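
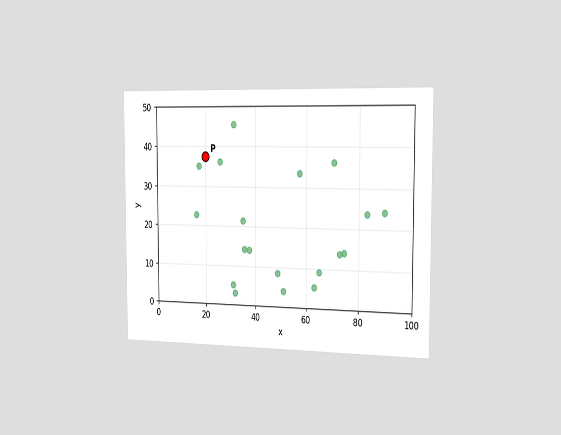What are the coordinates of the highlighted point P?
(20, 37.5)

The chart is viewed slightly from the right. Following the gridlines from P to each axis, P sits at (20, 37.5).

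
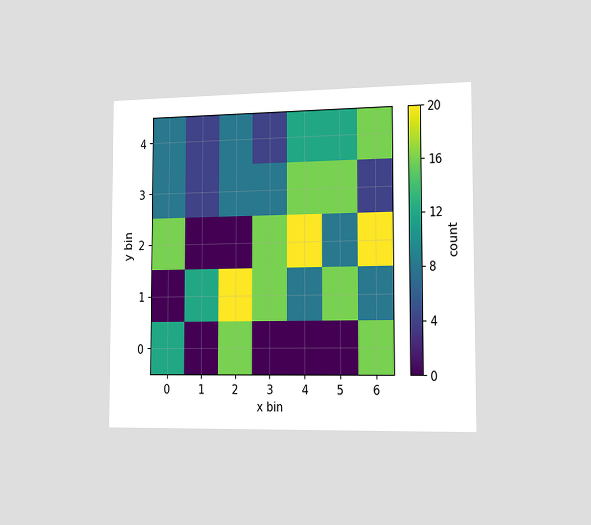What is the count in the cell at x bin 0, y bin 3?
8

The chart is viewed slightly from the right. Matching the cell (0, 3) against the colorbar gives 8.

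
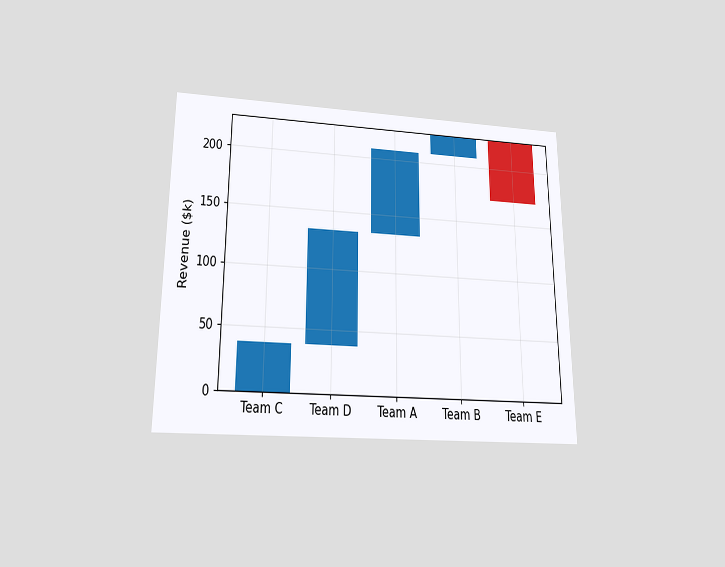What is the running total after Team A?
The chart is viewed slightly from below. After Team A the running total reaches $209k.

$209k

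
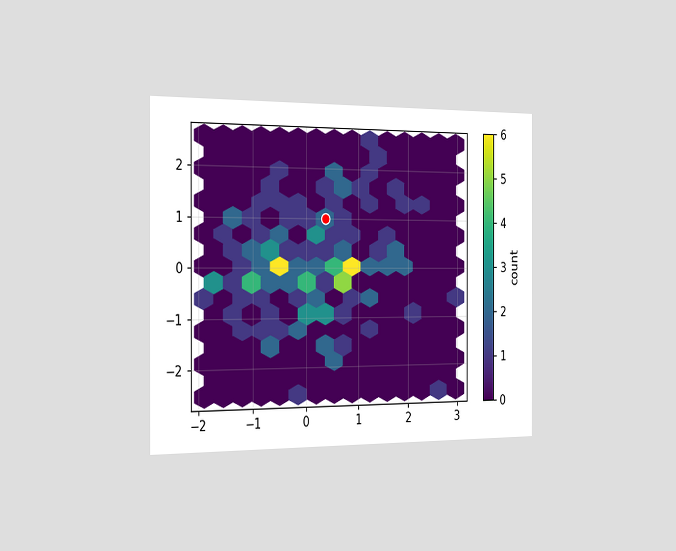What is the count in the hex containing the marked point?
2

The chart is viewed slightly from the left. The marked hex reads 2 on the colorbar.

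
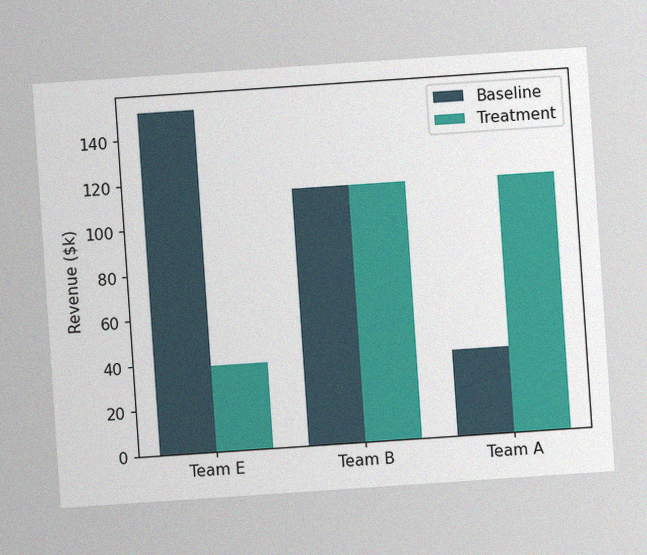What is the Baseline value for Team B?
The chart is tilted about 4° counter-clockwise, with some photo noise. The Baseline bar at Team B reaches $114k on the y-axis.

$114k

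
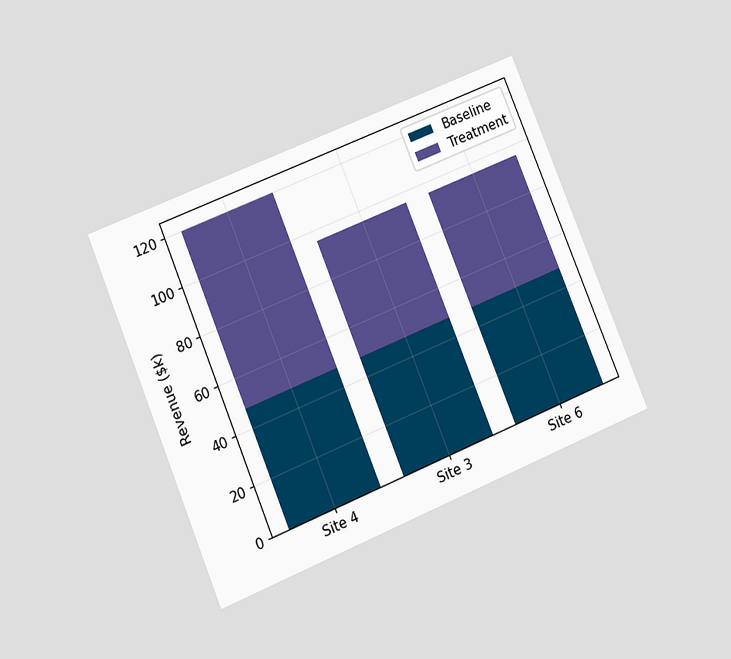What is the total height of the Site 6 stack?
The chart is tilted about 22° counter-clockwise and viewed at a slight angle. The Site 6 stack's top reaches $96k on the y-axis.

$96k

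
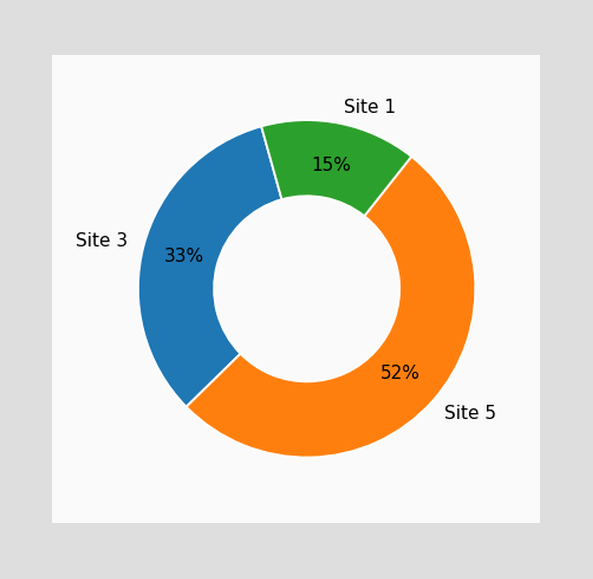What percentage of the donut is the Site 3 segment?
33%

The Site 3 segment takes up 33% of the ring.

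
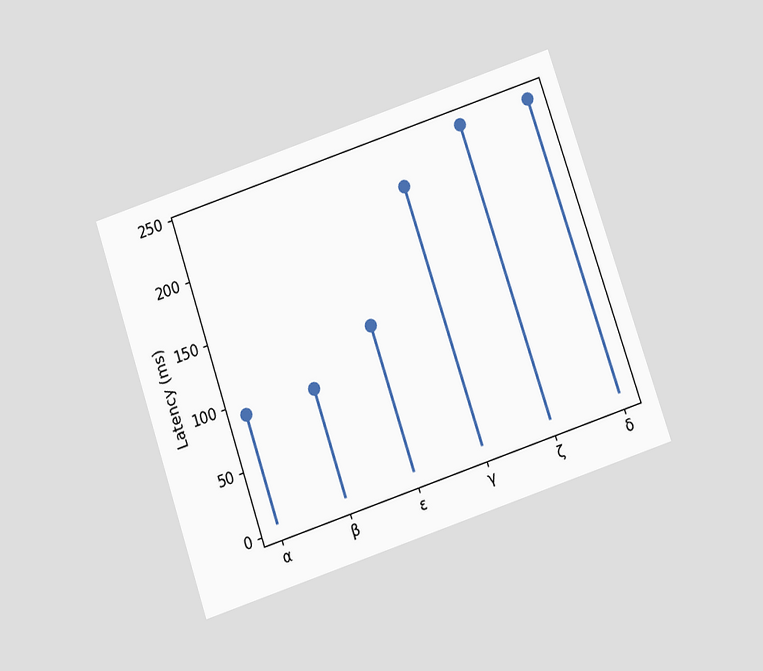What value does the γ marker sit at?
The chart is tilted about 19° counter-clockwise and viewed slightly from below. The γ marker sits at 210ms.

210ms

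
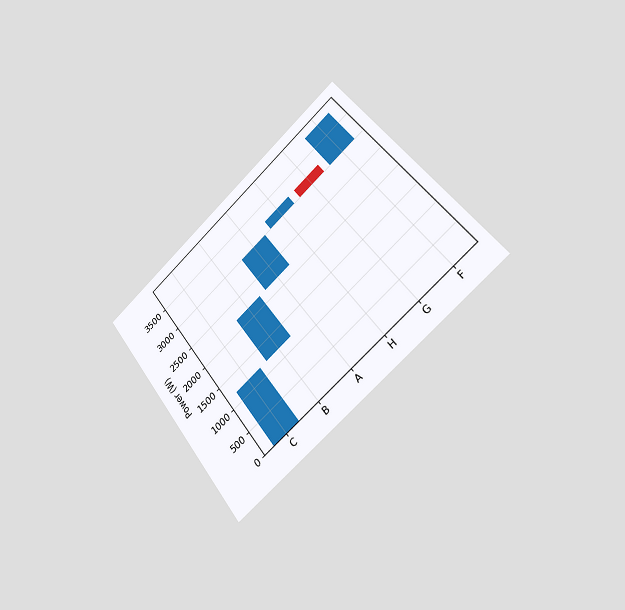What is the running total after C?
The chart is tilted about 39° counter-clockwise and viewed slightly from the right. After C the running total reaches 1200W.

1200W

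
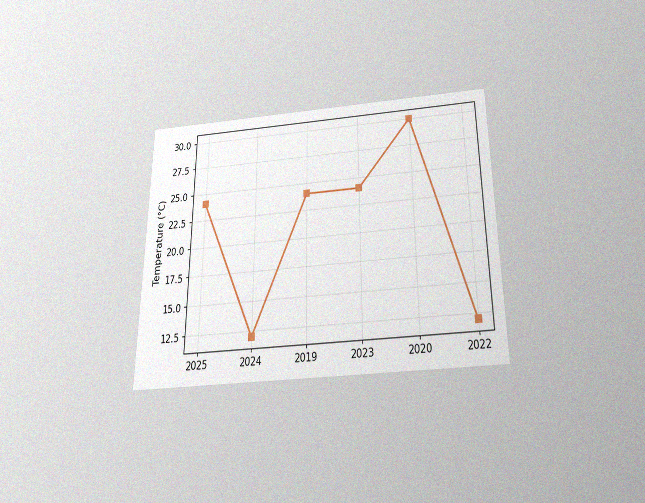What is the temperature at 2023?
The chart is viewed slightly from below, with some photo noise. At 2023, the line is at 24°C.

24°C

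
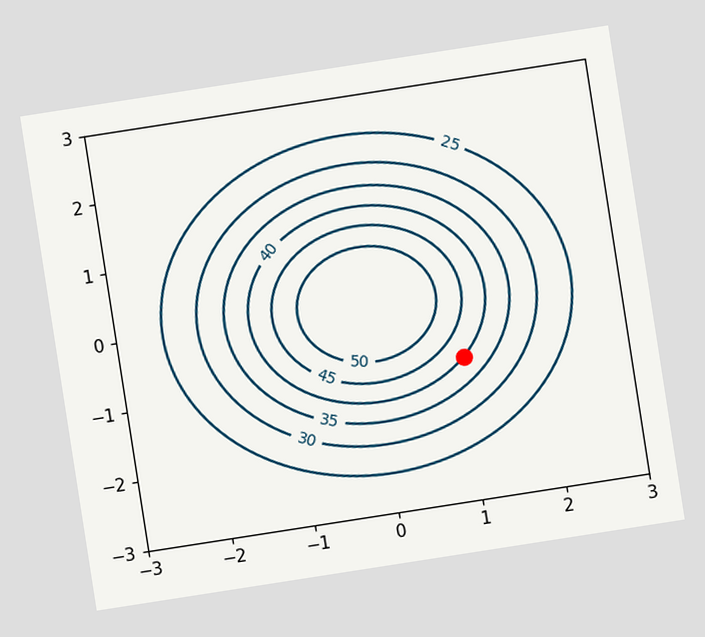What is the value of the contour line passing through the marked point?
The chart is tilted about 9° counter-clockwise. The marked point sits on the contour labelled 40.

40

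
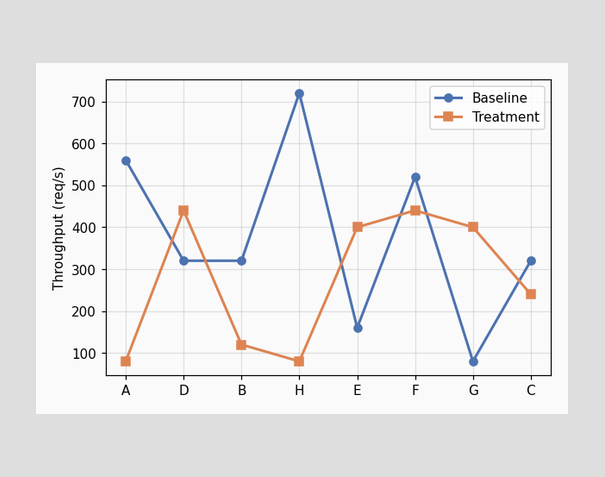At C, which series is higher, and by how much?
At C, Baseline sits above the other line by 80req/s.

Baseline, by 80req/s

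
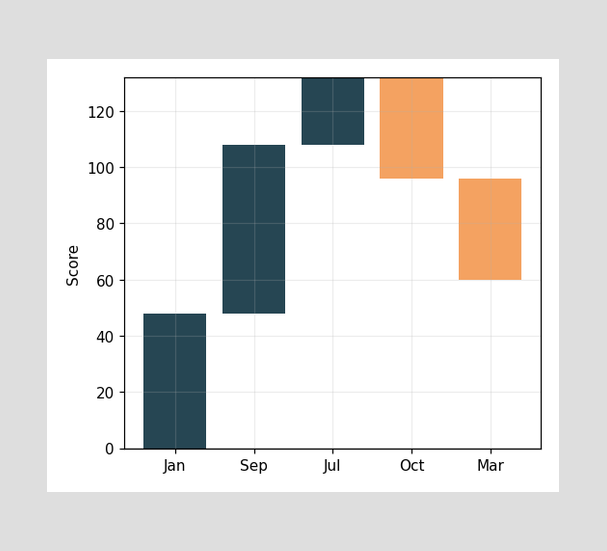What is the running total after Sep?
108

After Sep the running total reaches 108.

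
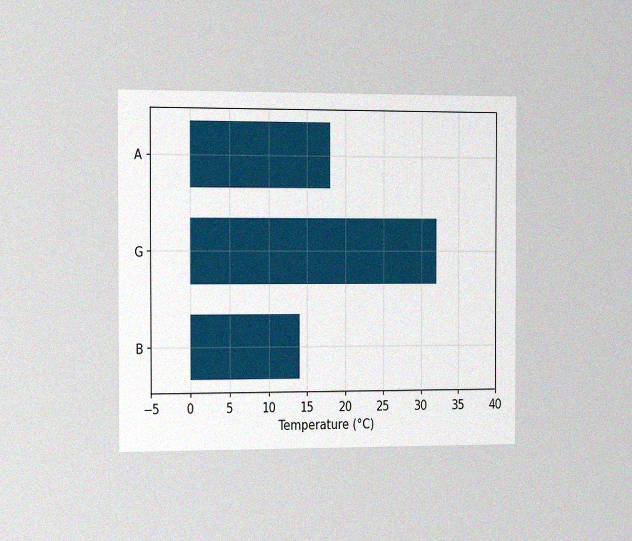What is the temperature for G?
32°C

The chart is viewed slightly from the left, with some photo noise. Reading along the chart's x-axis, the G bar reaches 32°C.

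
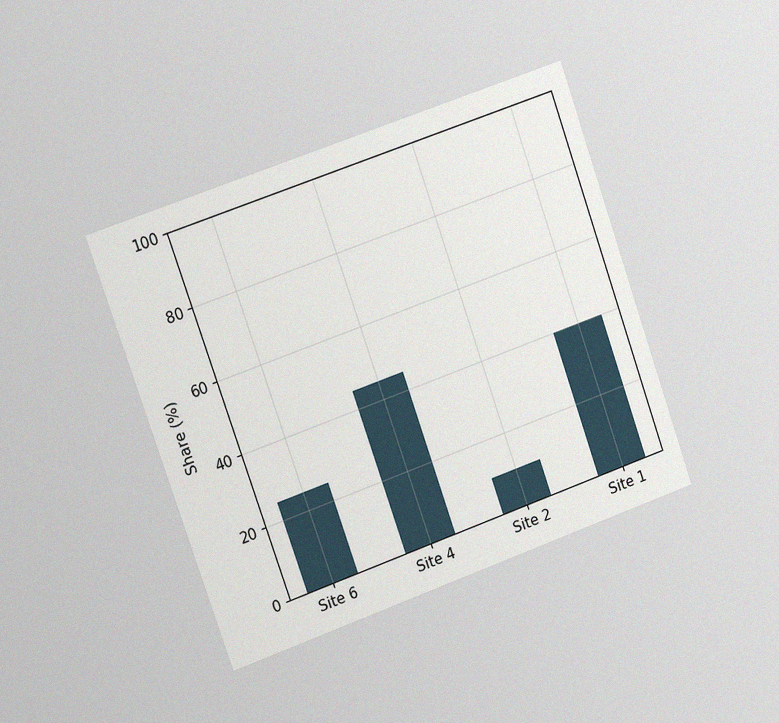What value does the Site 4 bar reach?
45%

The chart is tilted about 19° counter-clockwise and viewed slightly from the left, with some photo noise. Reading along the chart's y-axis, the Site 4 bar reaches 45%.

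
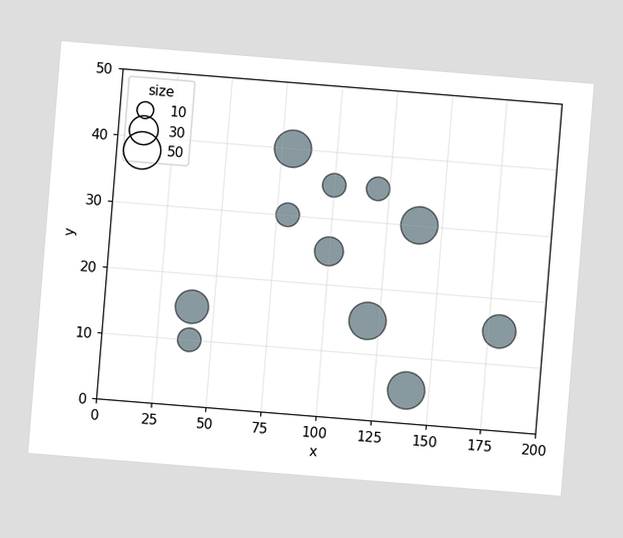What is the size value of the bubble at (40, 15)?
40

The chart is tilted about 5° clockwise. Matching the bubble at (40, 15) against the size legend gives 40.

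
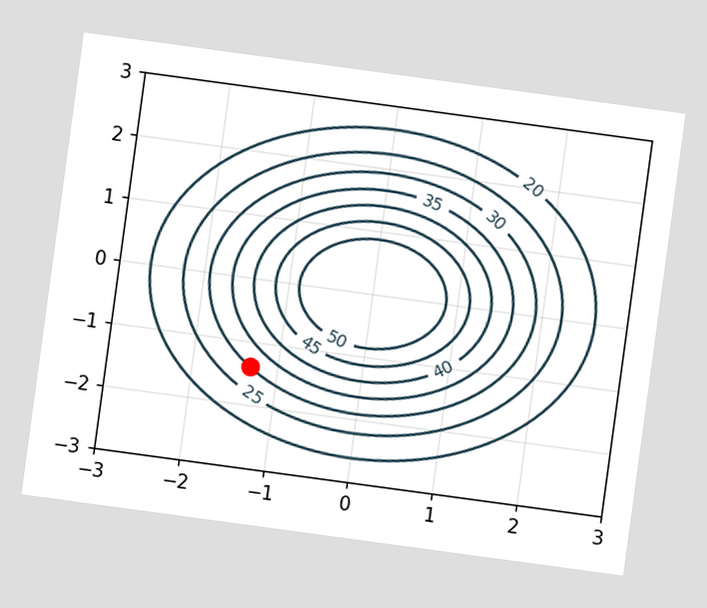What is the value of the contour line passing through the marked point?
30

The chart is tilted about 8° clockwise. The marked point sits on the contour labelled 30.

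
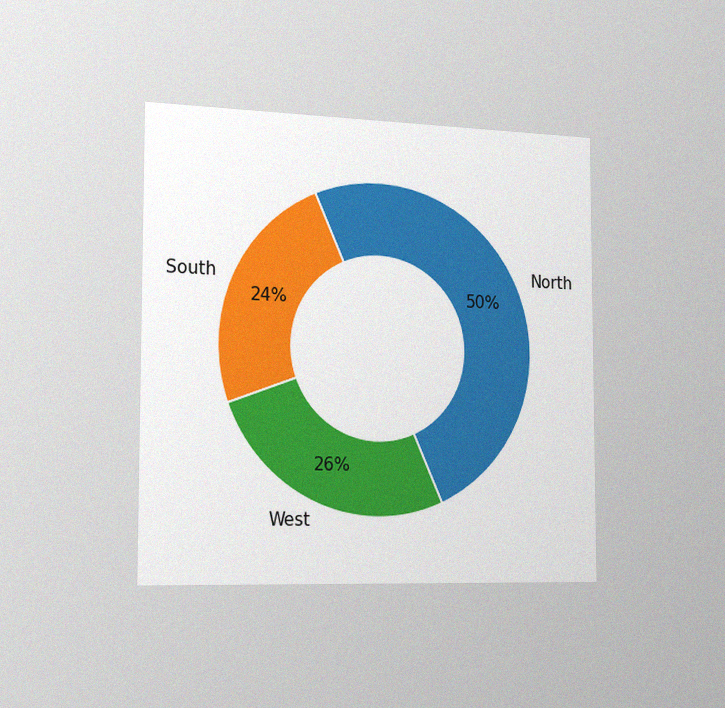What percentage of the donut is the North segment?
The chart is viewed slightly from the left, with some photo noise. The North segment takes up 50% of the ring.

50%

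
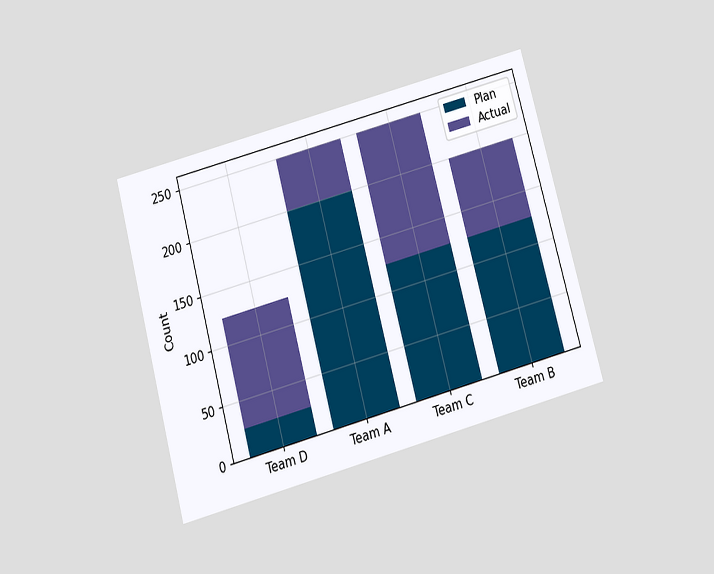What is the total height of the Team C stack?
250

The chart is tilted about 15° counter-clockwise and viewed slightly from below. The Team C stack's top reaches 250 on the y-axis.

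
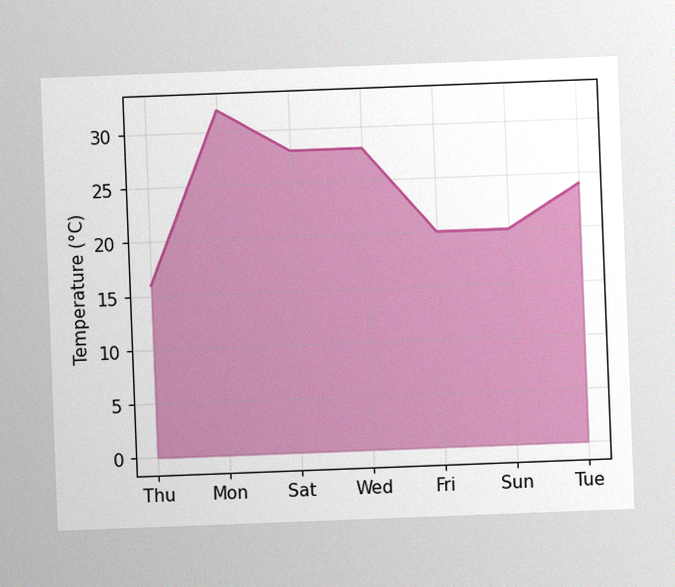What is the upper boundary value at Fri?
20°C

The chart is tilted about 2° counter-clockwise, with some photo noise. At Fri the upper boundary is at 20°C.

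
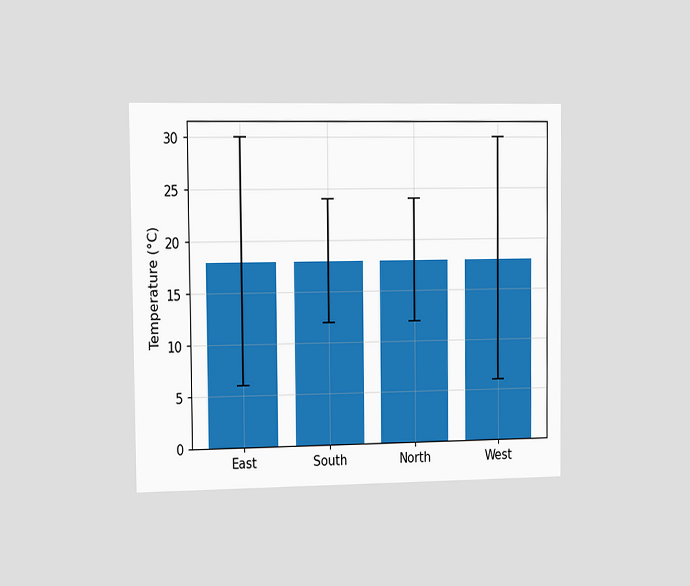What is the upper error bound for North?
The chart is viewed slightly from the left. The North bar's upper whisker reaches 24°C.

24°C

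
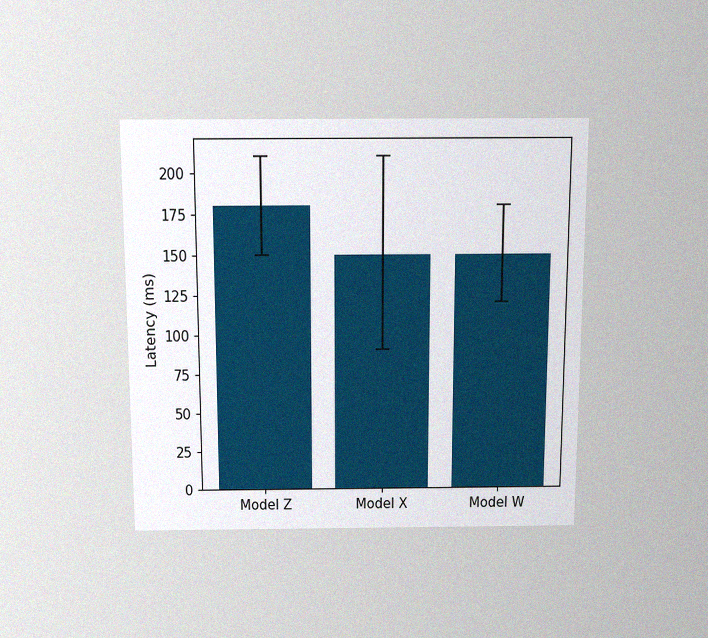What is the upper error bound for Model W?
180ms

The chart is viewed slightly from above, with some photo noise. The Model W bar's upper whisker reaches 180ms.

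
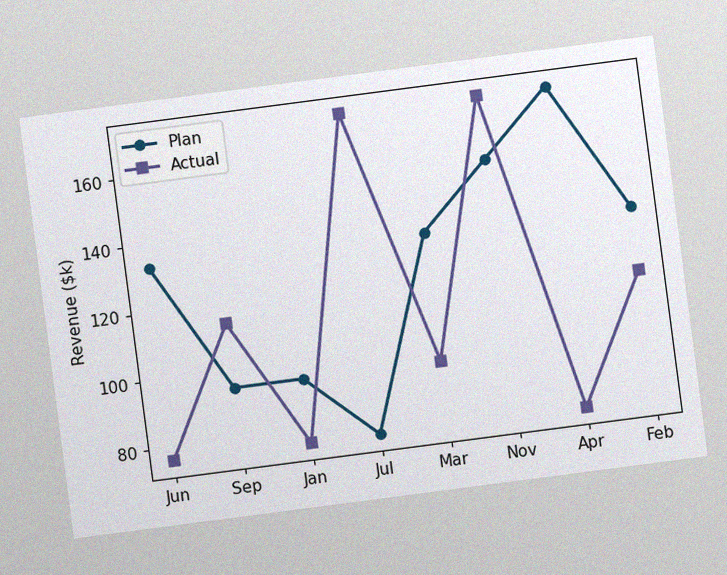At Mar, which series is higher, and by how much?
Plan, by $38k

The chart is tilted about 7° counter-clockwise, with some photo noise. At Mar, Plan sits above the other line by $38k.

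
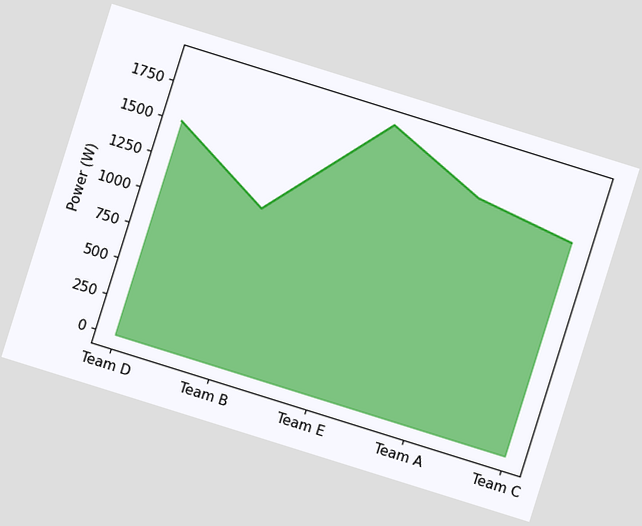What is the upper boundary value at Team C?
The chart is tilted about 17° clockwise. At Team C the upper boundary is at 1500W.

1500W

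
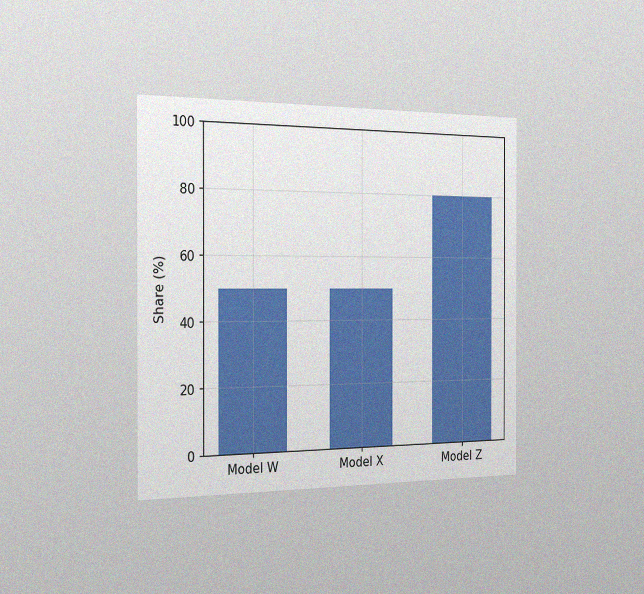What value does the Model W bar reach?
50%

The chart is viewed slightly from the left, with some photo noise. Reading along the chart's y-axis, the Model W bar reaches 50%.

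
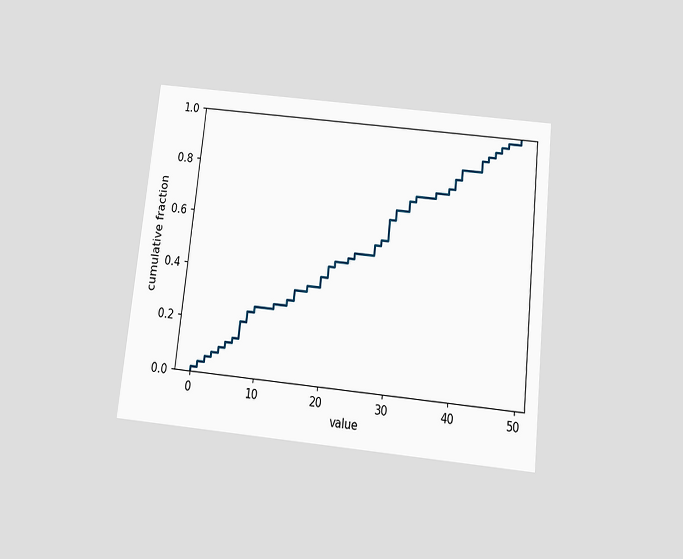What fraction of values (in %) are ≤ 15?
34%

The chart is tilted about 6° clockwise and viewed slightly from below. At x=15 the ECDF step is at 34%.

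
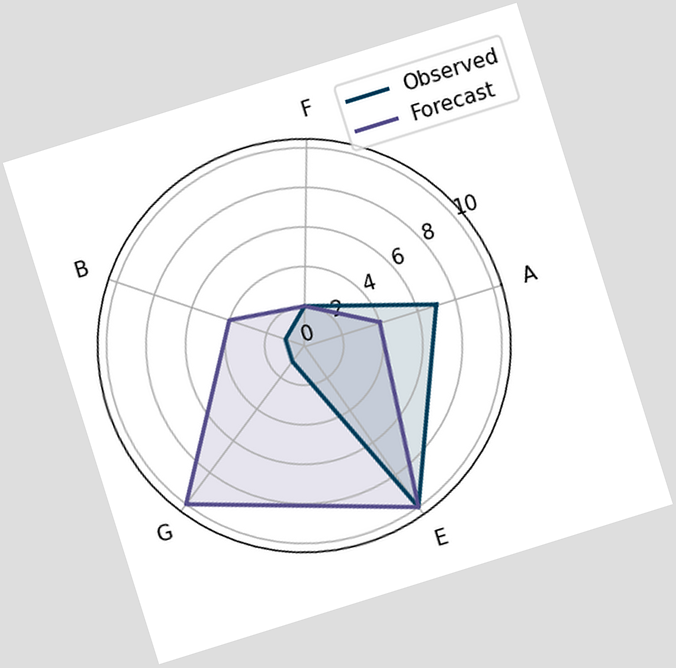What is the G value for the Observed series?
The chart is tilted about 17° counter-clockwise. On the G axis, Observed reaches 1.

1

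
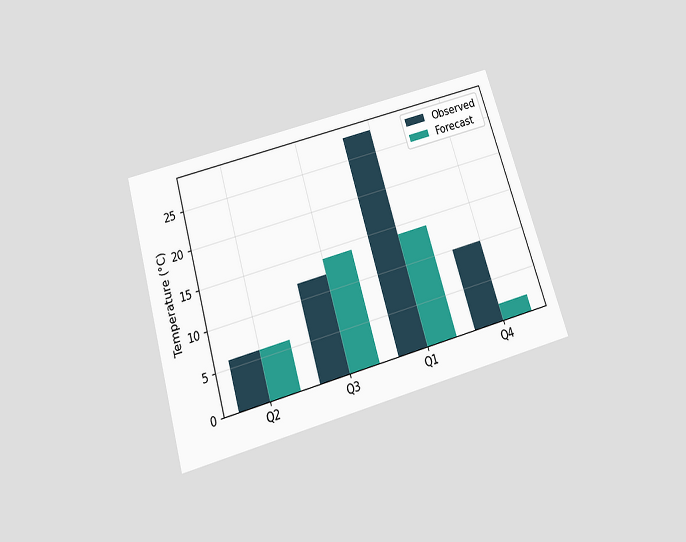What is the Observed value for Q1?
The chart is tilted about 16° counter-clockwise and viewed slightly from below. The Observed bar at Q1 reaches 28°C on the y-axis.

28°C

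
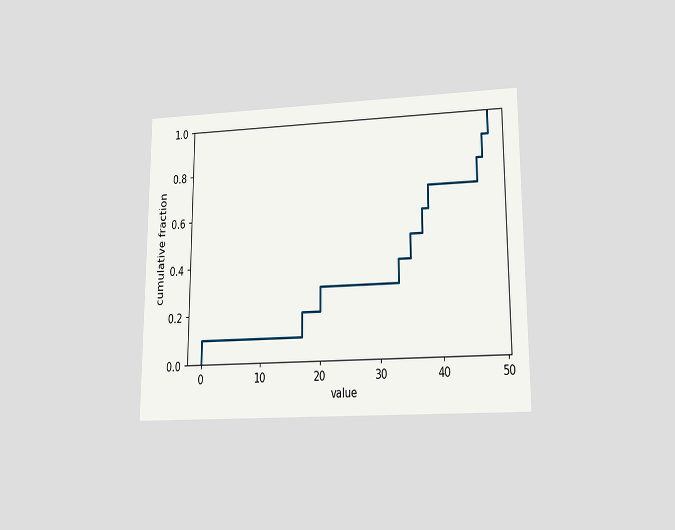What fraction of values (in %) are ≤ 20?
The chart is viewed at a slight angle. At x=20 the ECDF step is at 30%.

30%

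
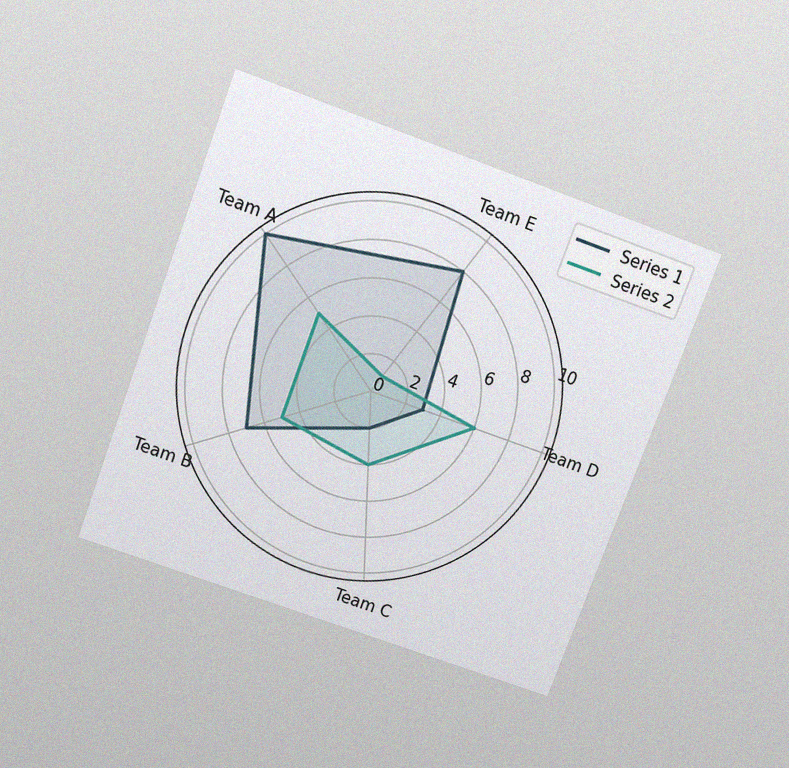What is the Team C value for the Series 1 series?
The chart is tilted about 20° clockwise and viewed slightly from above, with some photo noise. On the Team C axis, Series 1 reaches 2.

2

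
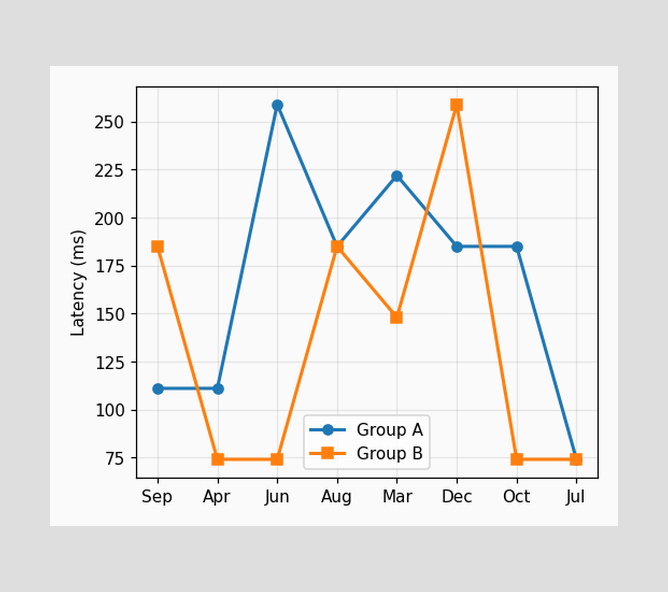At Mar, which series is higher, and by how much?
At Mar, Group A sits above the other line by 74ms.

Group A, by 74ms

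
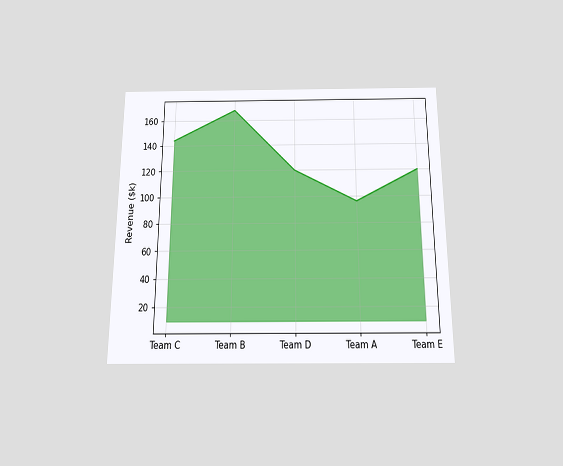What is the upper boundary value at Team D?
$120k

The chart is viewed slightly from below. At Team D the upper boundary is at $120k.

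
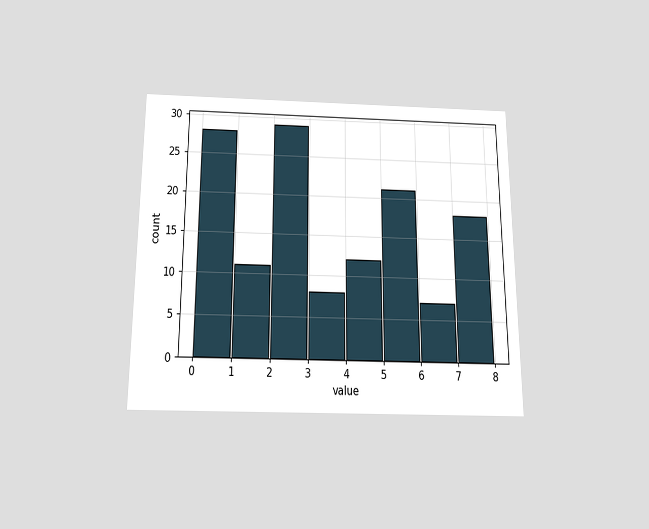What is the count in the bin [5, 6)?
21

The chart is viewed slightly from below. The [5, 6) bin has height 21.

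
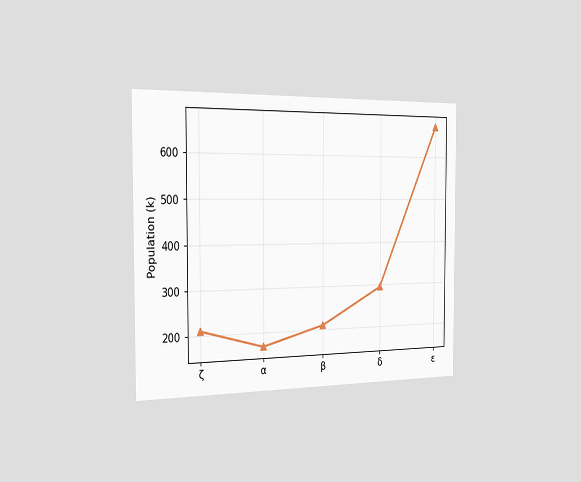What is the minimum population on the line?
168k

The chart is viewed slightly from the left. The lowest point is at α, and reading across to the y-axis gives 168k.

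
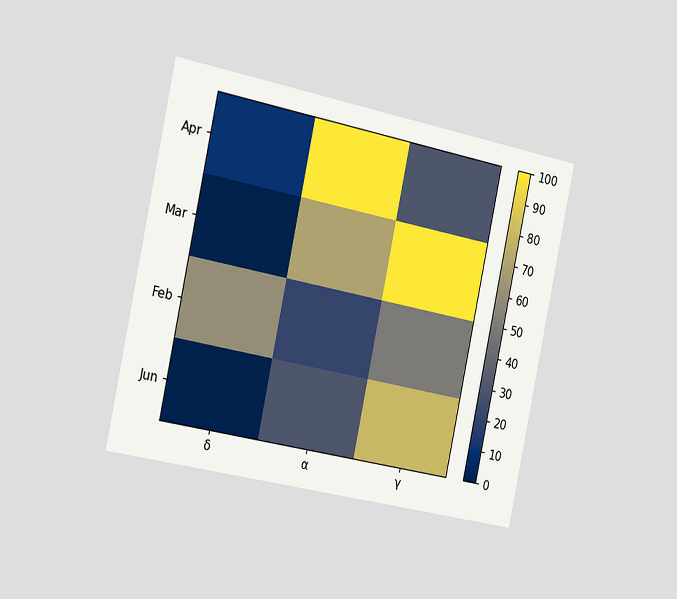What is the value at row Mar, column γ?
100

The chart is tilted about 12° clockwise and viewed slightly from the left. Matching cell (Mar, γ) against the colorbar gives 100.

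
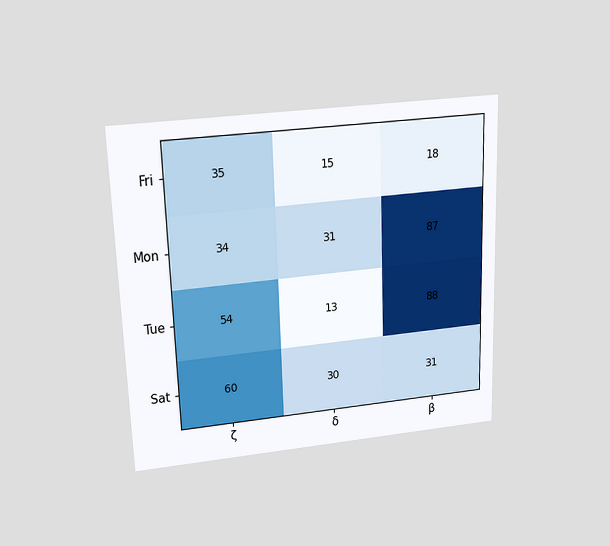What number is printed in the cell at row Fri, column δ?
The chart is viewed slightly from above. The (Fri, δ) cell reads 15.

15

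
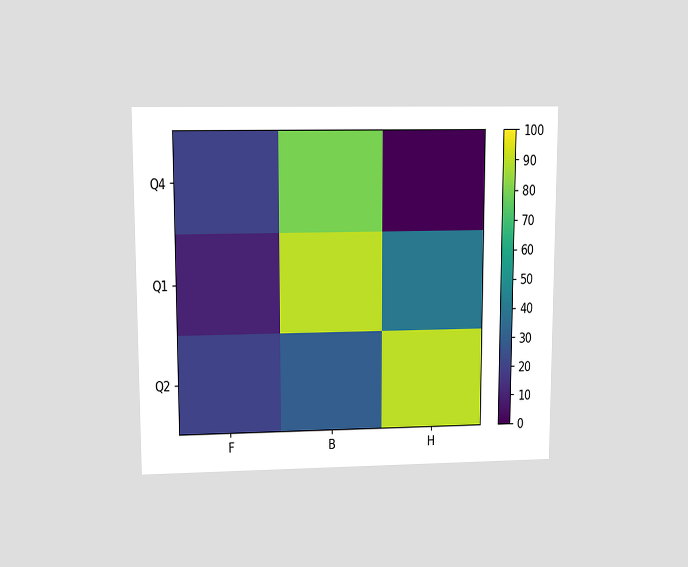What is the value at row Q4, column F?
The chart is viewed at a slight angle. Matching cell (Q4, F) against the colorbar gives 20.

20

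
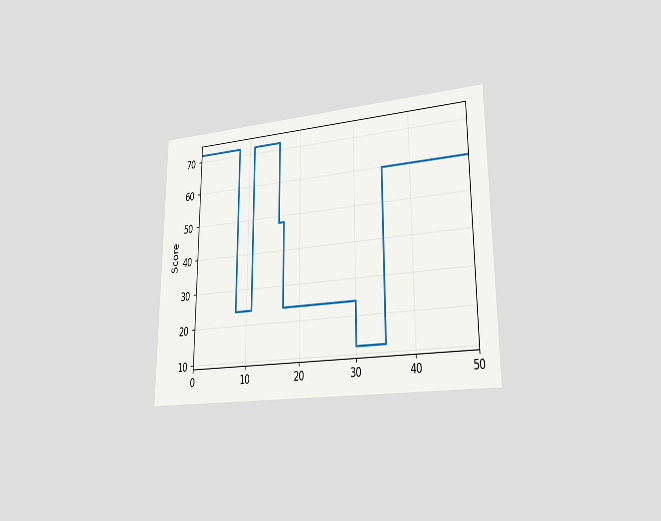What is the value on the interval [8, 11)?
The chart is viewed slightly from the right. On [8, 11) the step sits at 24.

24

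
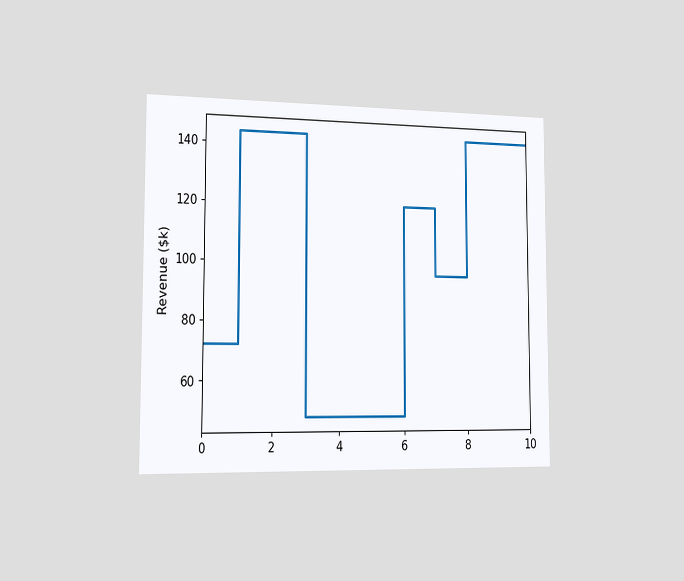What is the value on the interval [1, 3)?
$144k

The chart is viewed slightly from the left. On [1, 3) the step sits at $144k.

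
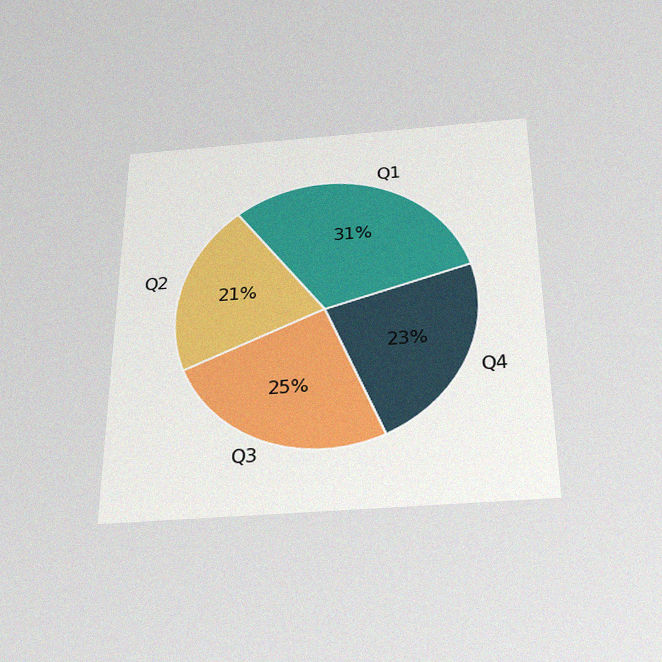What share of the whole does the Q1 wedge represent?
31%

The chart is viewed slightly from below, with some photo noise. The Q1 slice takes up 31% of the pie.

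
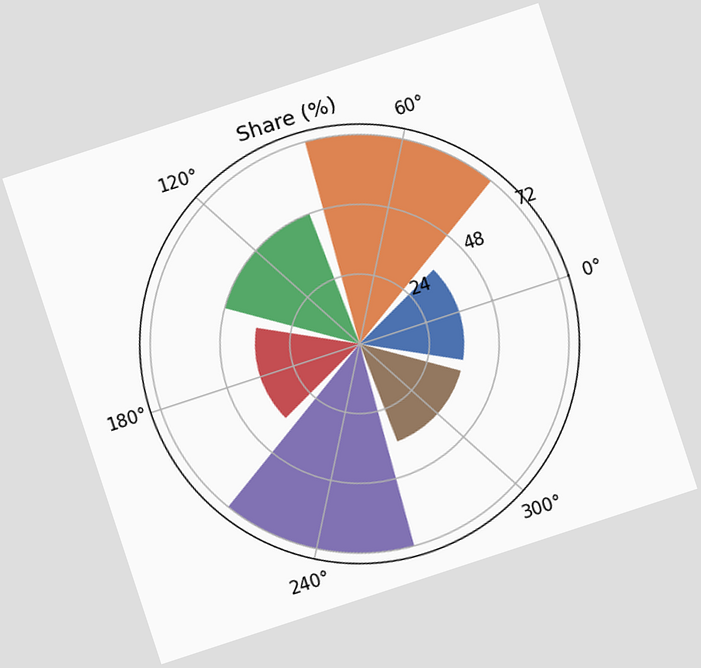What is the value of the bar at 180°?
The chart is tilted about 18° counter-clockwise. The bar at 180° reaches 36% on the radial axis.

36%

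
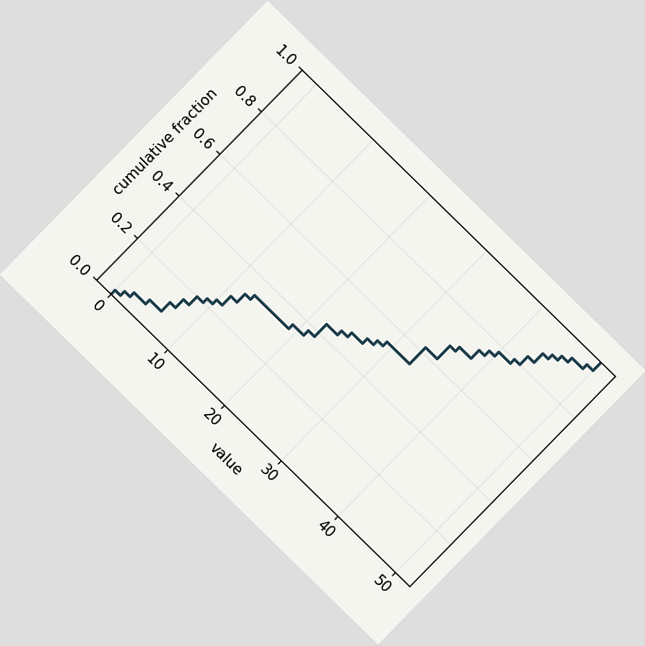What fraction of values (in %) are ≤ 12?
The chart is tilted about 44° clockwise. At x=12 the ECDF step is at 32%.

32%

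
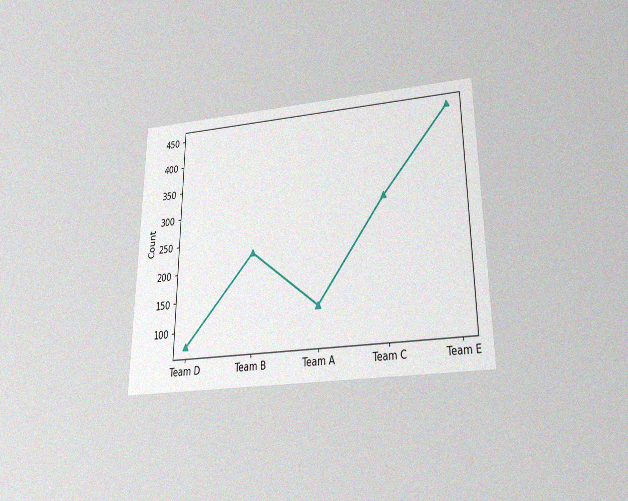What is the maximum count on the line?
The chart is viewed slightly from below, with some photo noise. The highest point is at Team E, and reading across to the y-axis gives 450.

450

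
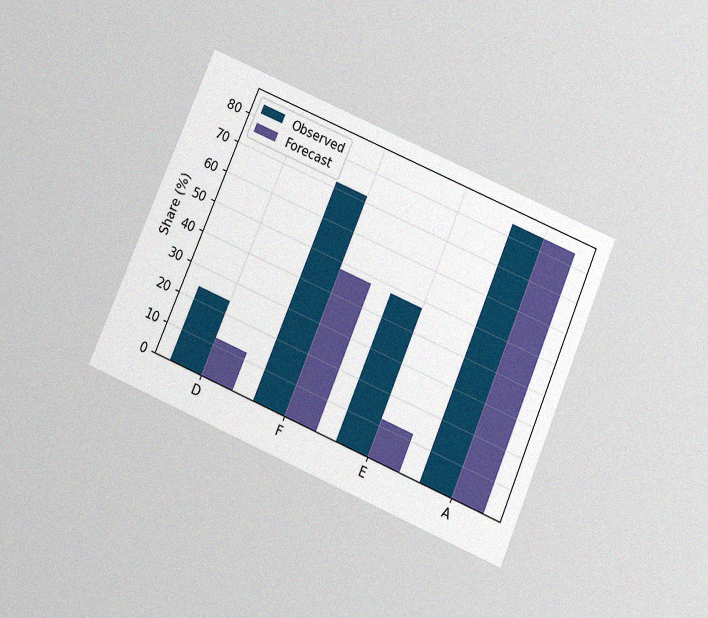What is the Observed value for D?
24%

The chart is tilted about 23° clockwise and viewed slightly from below, with some photo noise. The Observed bar at D reaches 24% on the y-axis.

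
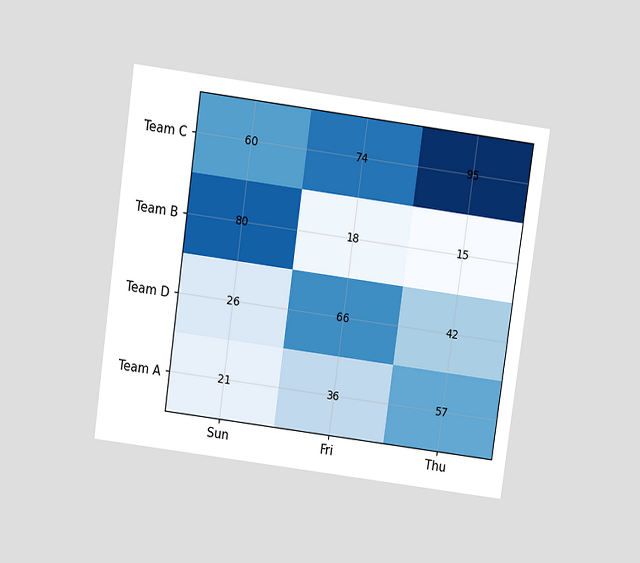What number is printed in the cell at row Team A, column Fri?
The chart is tilted about 8° clockwise and viewed slightly from above. The (Team A, Fri) cell reads 36.

36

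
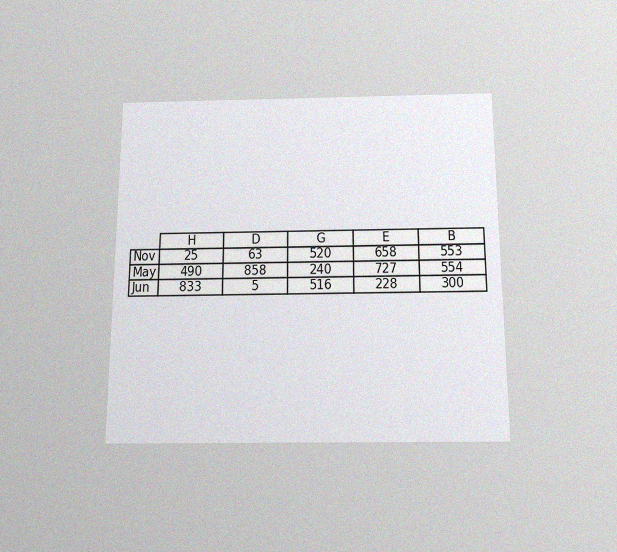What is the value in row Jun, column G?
The chart is viewed slightly from below, with some photo noise. The (Jun, G) cell reads 516.

516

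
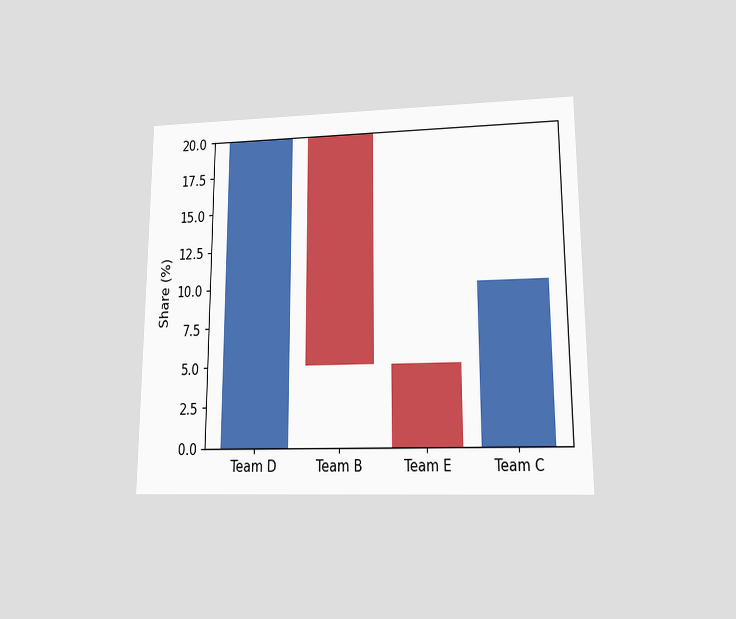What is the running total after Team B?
The chart is viewed at a slight angle. After Team B the running total reaches 5%.

5%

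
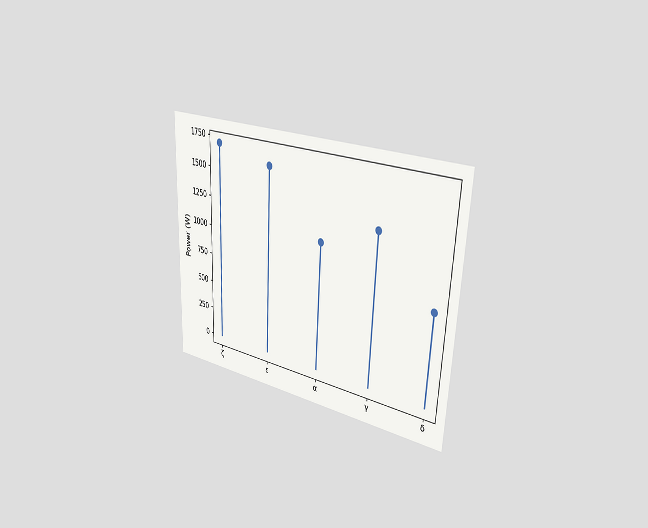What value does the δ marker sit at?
800W

The chart is tilted about 2° clockwise and viewed slightly from the right. The δ marker sits at 800W.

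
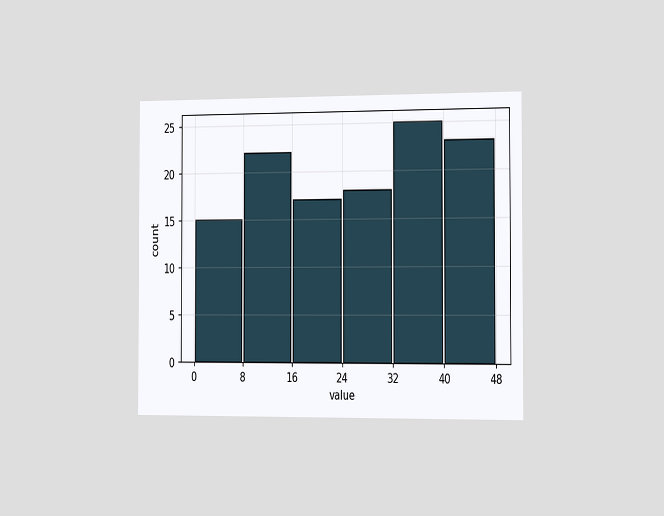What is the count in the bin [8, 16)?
22

The chart is viewed slightly from the right. The [8, 16) bin has height 22.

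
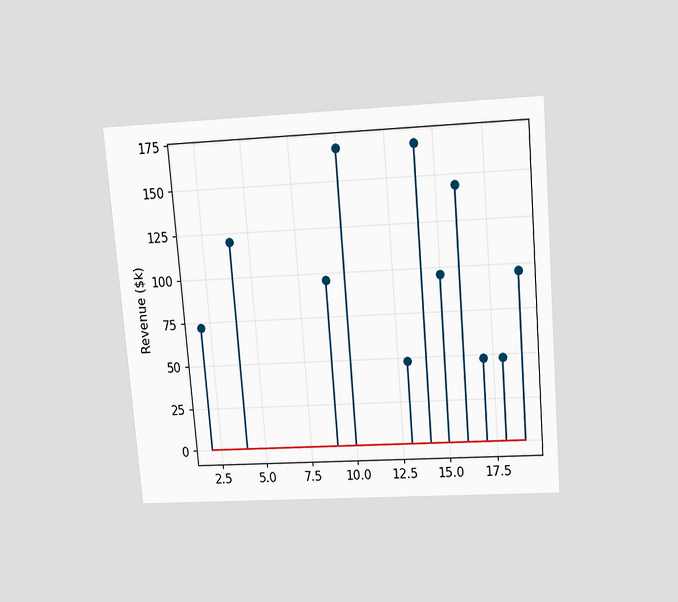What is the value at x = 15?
$96k

The chart is tilted about 5° counter-clockwise and viewed slightly from above. The stem at x=15 reaches $96k.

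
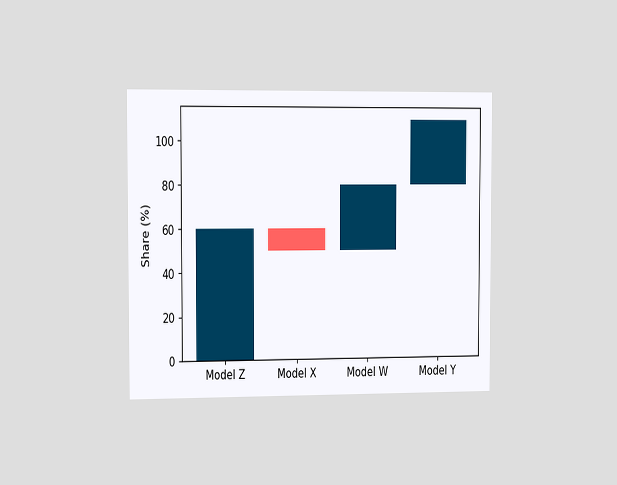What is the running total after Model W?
80%

The chart is viewed slightly from the left. After Model W the running total reaches 80%.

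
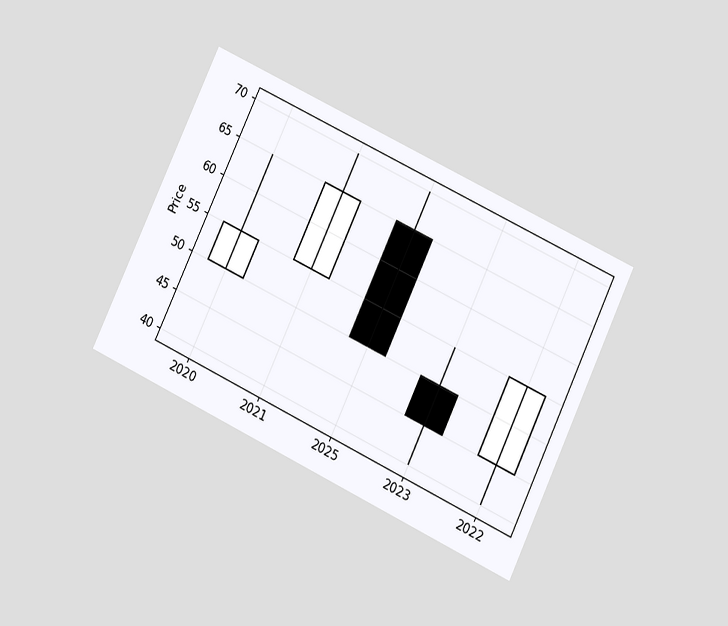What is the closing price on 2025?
The chart is tilted about 25° clockwise and viewed at a slight angle. The 2025 candle closes at 50.

50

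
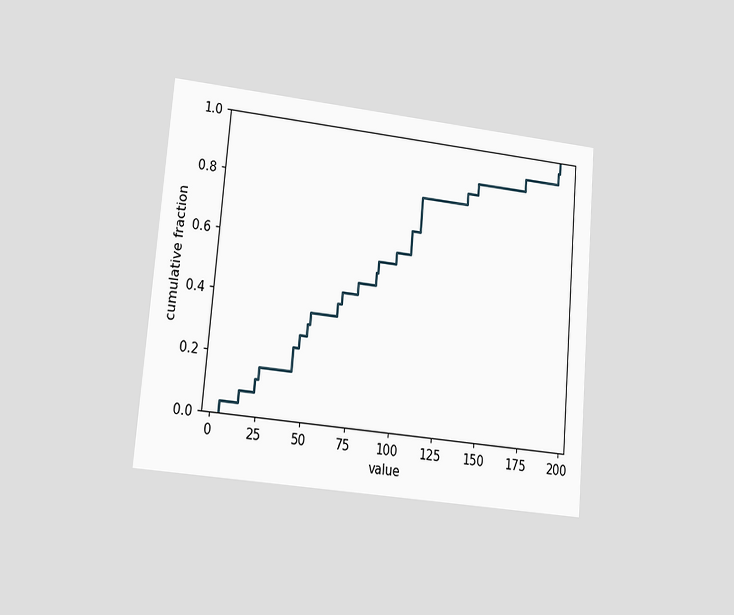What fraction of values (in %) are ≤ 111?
The chart is tilted about 5° clockwise and viewed at a slight angle. At x=111 the ECDF step is at 80%.

80%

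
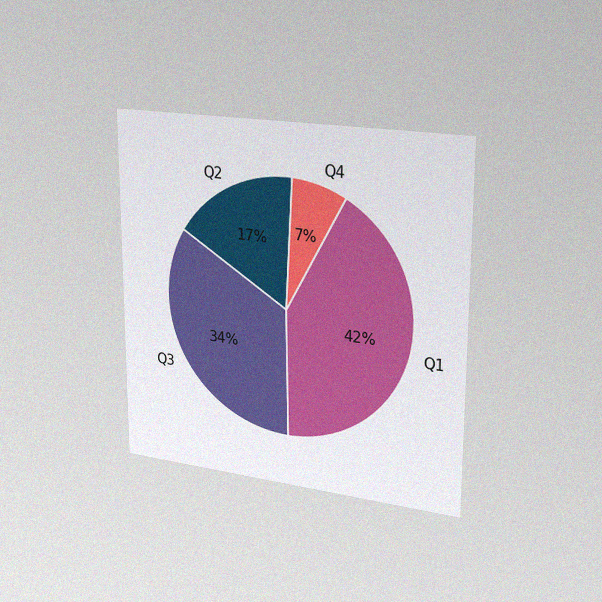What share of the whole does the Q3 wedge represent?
34%

The chart is viewed slightly from the right, with some photo noise. The Q3 slice takes up 34% of the pie.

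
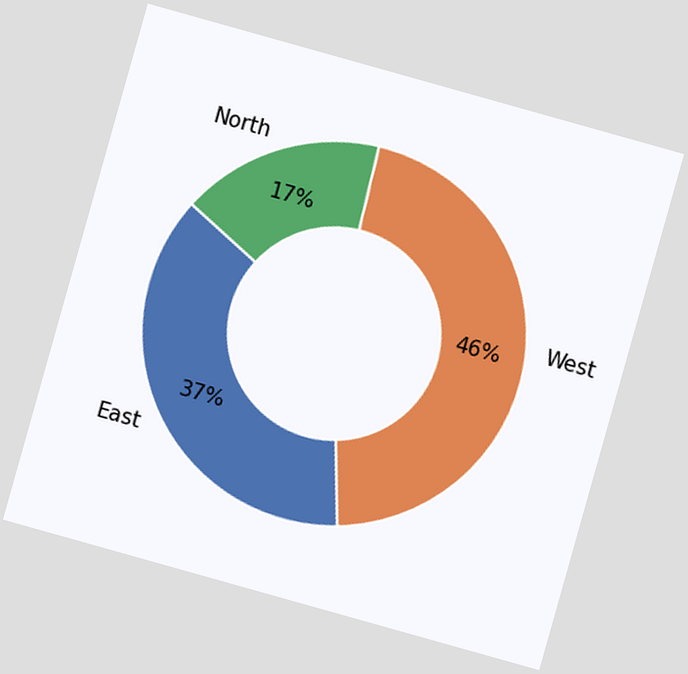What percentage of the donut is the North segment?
17%

The chart is tilted about 16° clockwise. The North segment takes up 17% of the ring.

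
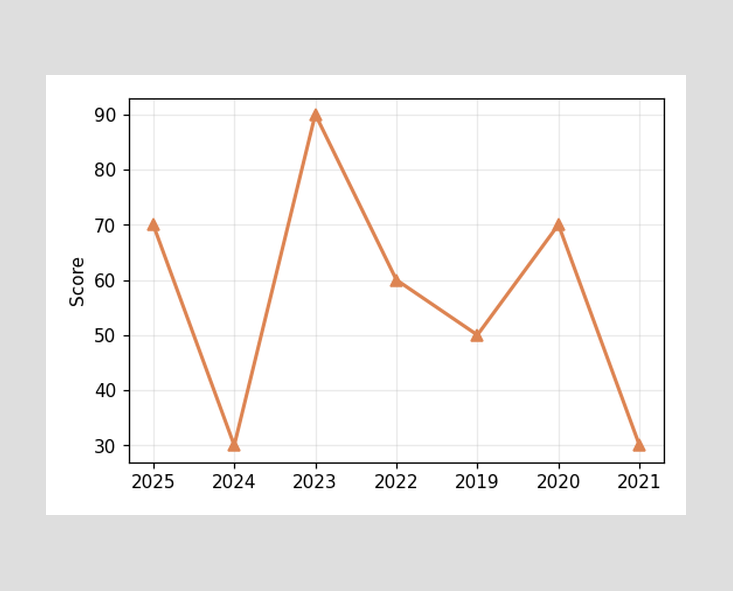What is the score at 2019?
At 2019, the line is at 50.

50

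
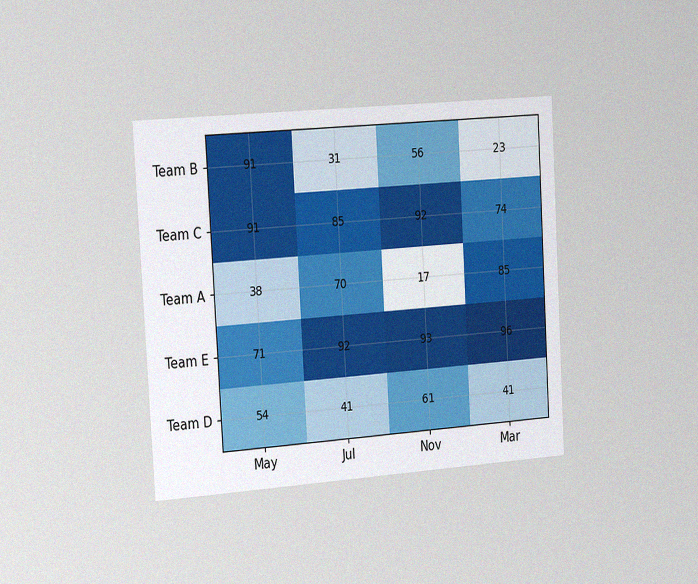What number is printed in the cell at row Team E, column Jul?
The chart is tilted about 3° counter-clockwise and viewed slightly from the left, with some photo noise. The (Team E, Jul) cell reads 92.

92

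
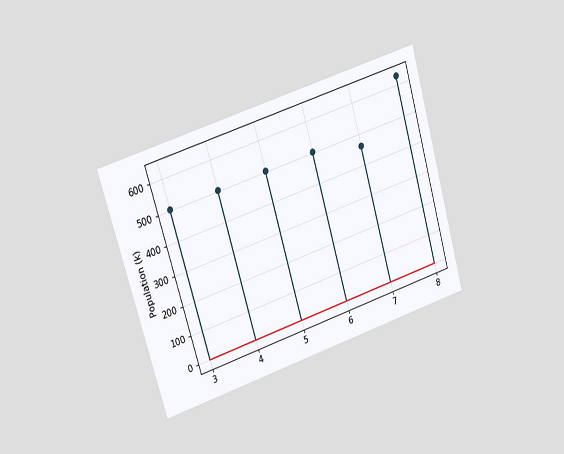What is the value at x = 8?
630k

The chart is tilted about 17° counter-clockwise and viewed at a slight angle. The stem at x=8 reaches 630k.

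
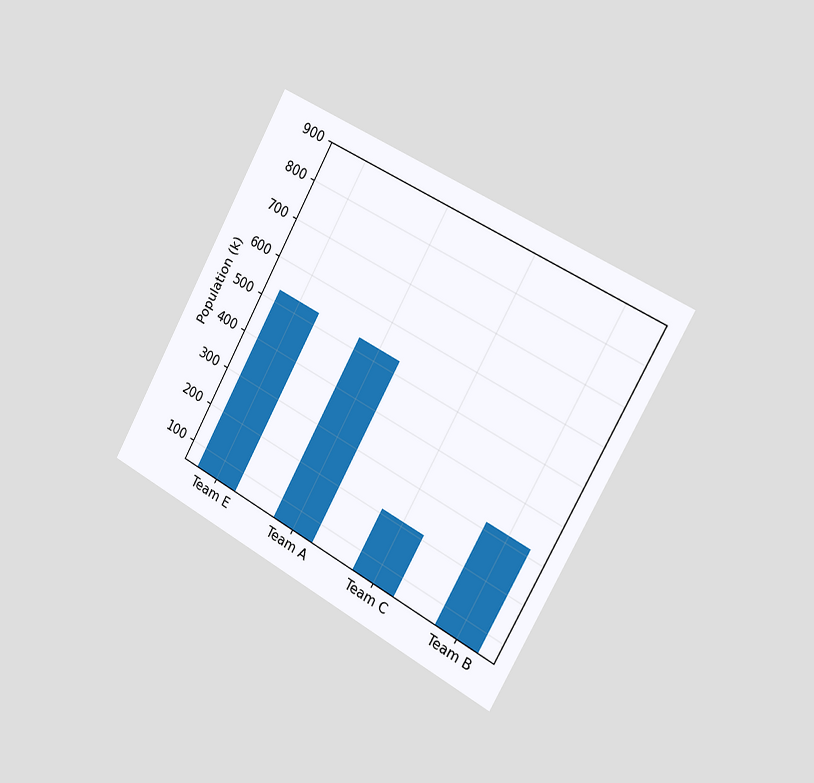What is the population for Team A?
The chart is tilted about 29° clockwise and viewed slightly from the right. Reading along the chart's y-axis, the Team A bar reaches 530k.

530k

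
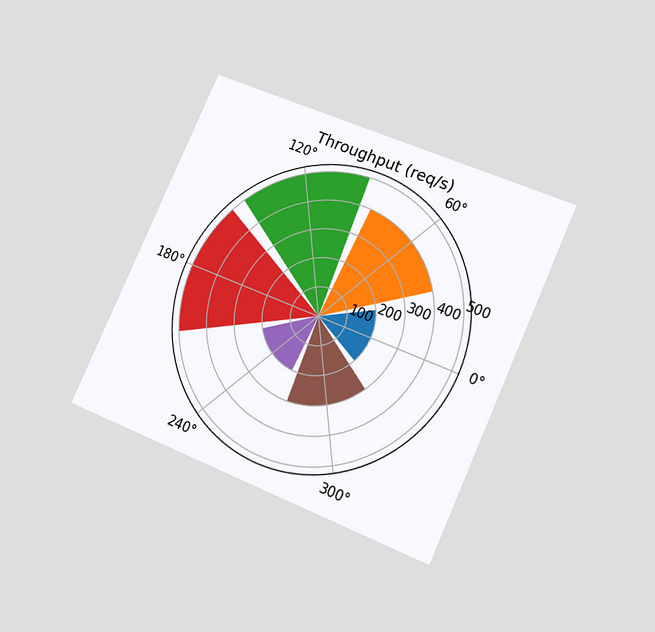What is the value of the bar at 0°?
200req/s

The chart is tilted about 25° clockwise and viewed at a slight angle. The bar at 0° reaches 200req/s on the radial axis.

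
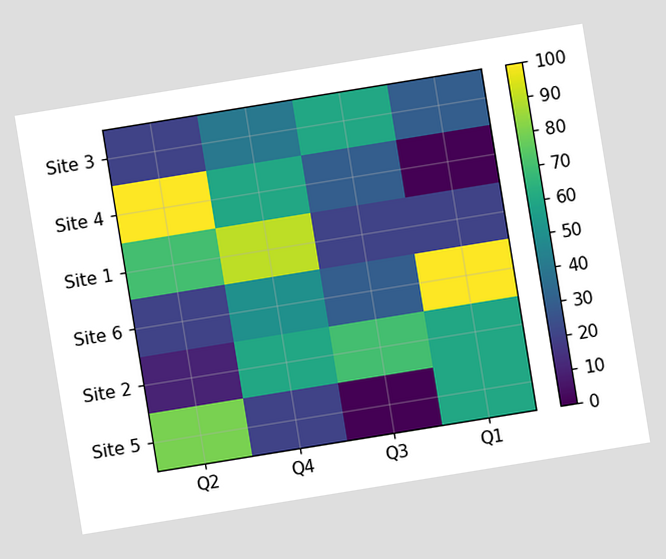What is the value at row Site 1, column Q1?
The chart is tilted about 9° counter-clockwise. Matching cell (Site 1, Q1) against the colorbar gives 20.

20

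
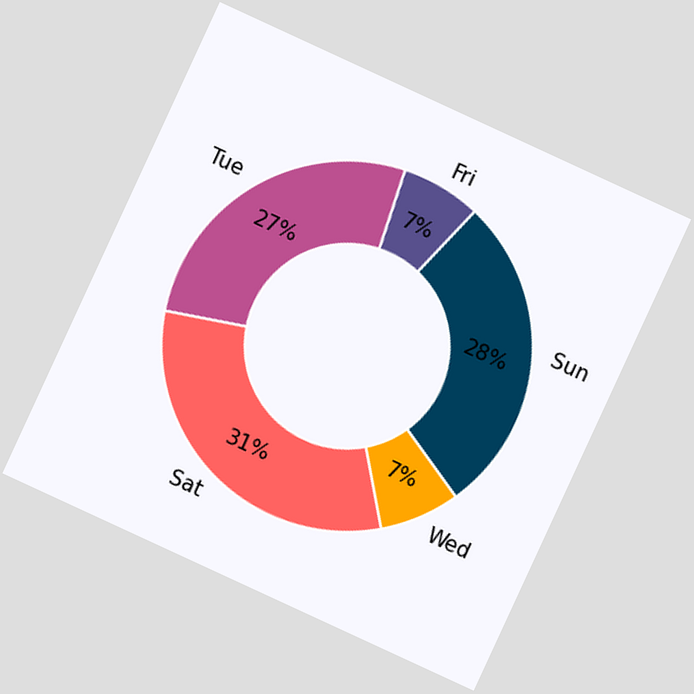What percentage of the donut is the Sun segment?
28%

The chart is tilted about 25° clockwise. The Sun segment takes up 28% of the ring.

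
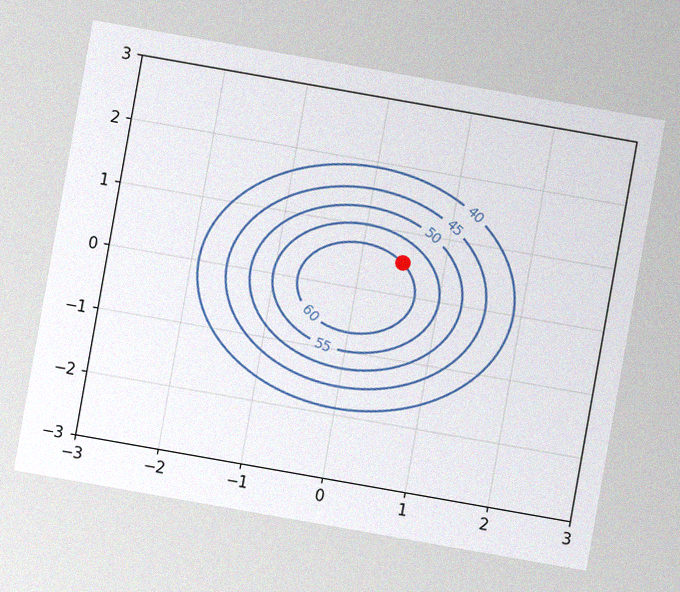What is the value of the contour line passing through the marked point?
The chart is tilted about 10° clockwise, with some photo noise. The marked point sits on the contour labelled 60.

60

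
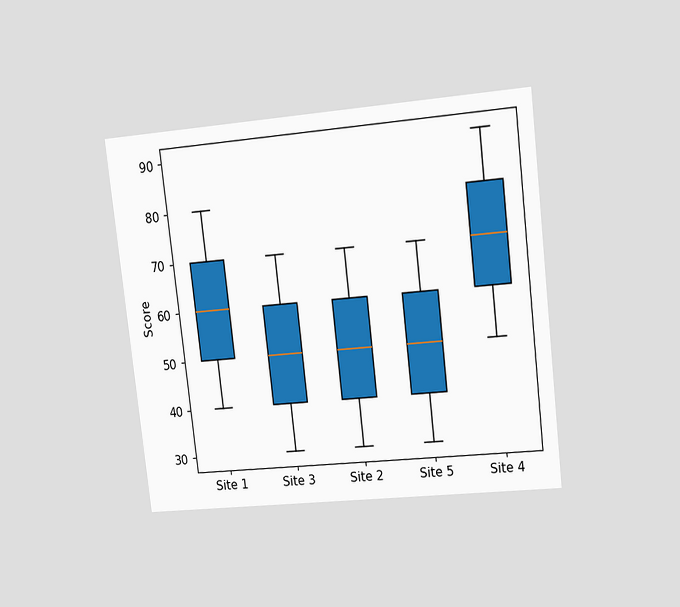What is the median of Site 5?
The chart is tilted about 7° counter-clockwise and viewed at a slight angle. The median line in the Site 5 box sits at 50.

50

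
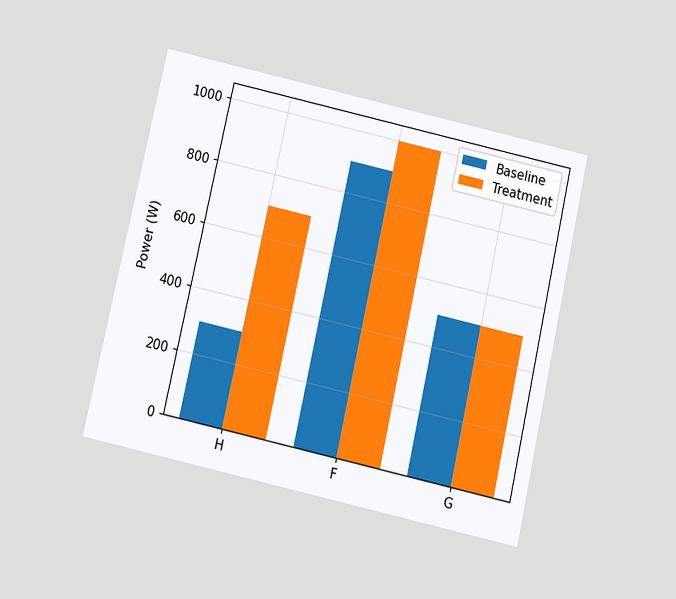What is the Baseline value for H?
300W

The chart is tilted about 13° clockwise and viewed slightly from below. The Baseline bar at H reaches 300W on the y-axis.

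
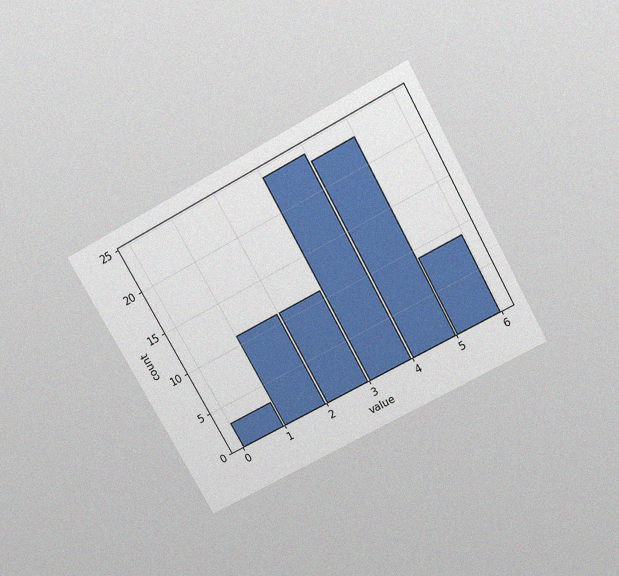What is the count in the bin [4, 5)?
23

The chart is tilted about 29° counter-clockwise and viewed slightly from above, with some photo noise. The [4, 5) bin has height 23.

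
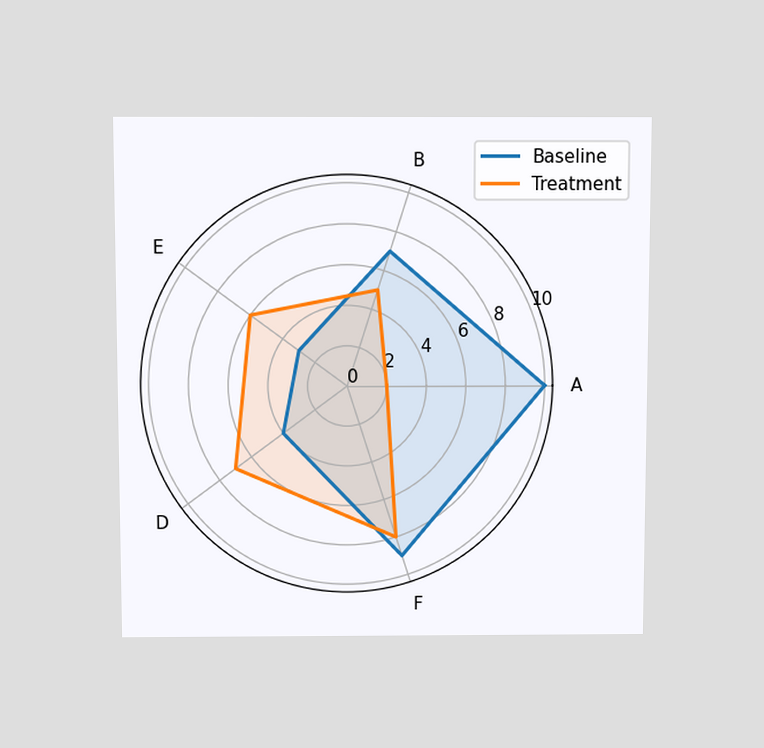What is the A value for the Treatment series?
The chart is viewed slightly from above. On the A axis, Treatment reaches 2.

2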